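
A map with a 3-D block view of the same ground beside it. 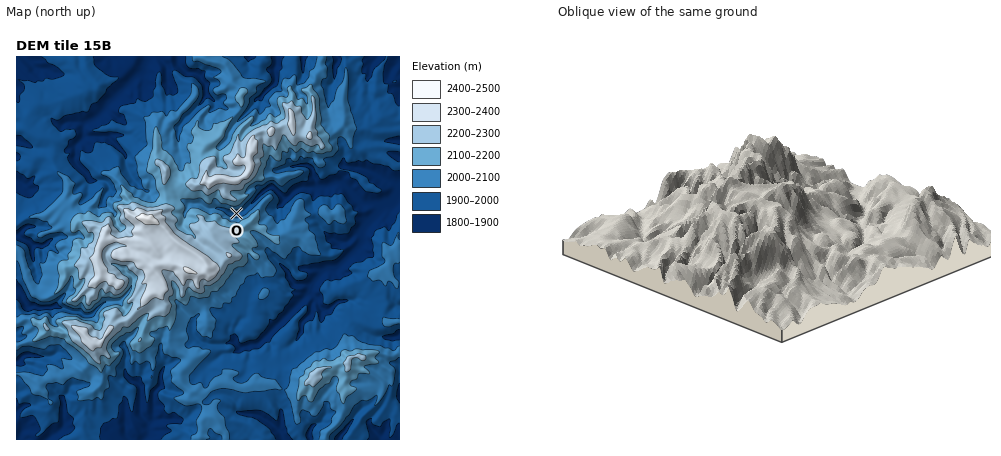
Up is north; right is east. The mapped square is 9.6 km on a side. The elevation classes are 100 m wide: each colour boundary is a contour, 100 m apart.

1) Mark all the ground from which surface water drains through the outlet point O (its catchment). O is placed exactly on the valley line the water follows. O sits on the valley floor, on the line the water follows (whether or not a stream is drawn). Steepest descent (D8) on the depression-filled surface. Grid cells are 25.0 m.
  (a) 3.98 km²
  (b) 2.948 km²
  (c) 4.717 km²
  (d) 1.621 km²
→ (b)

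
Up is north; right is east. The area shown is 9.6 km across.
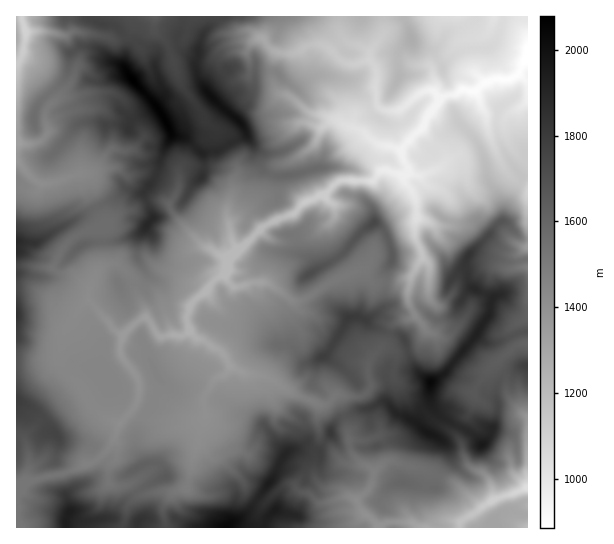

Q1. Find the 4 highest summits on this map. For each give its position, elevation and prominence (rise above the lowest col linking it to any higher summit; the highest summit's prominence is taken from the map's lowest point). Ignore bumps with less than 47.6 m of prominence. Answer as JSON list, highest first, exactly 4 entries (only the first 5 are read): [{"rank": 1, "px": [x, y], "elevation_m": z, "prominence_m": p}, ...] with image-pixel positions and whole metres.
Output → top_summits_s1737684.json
[{"rank": 1, "px": [133, 79], "elevation_m": 2078, "prominence_m": 1191}, {"rank": 2, "px": [430, 382], "elevation_m": 2034, "prominence_m": 354}, {"rank": 3, "px": [213, 98], "elevation_m": 2004, "prominence_m": 138}, {"rank": 4, "px": [430, 434], "elevation_m": 1964, "prominence_m": 65}]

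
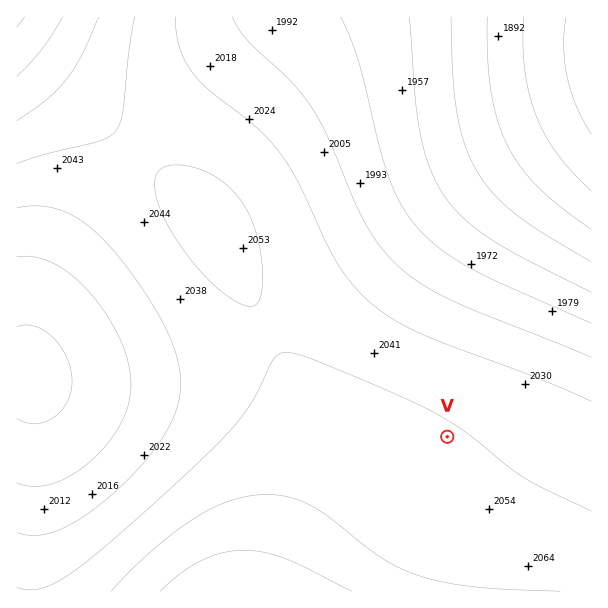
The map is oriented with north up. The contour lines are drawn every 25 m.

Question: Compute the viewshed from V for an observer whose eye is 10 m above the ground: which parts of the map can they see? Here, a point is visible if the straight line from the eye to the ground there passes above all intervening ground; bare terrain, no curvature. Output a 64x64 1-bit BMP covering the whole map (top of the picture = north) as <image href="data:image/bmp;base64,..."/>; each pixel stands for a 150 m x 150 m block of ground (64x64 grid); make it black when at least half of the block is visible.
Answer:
<image width="64" height="64" href="data:image/bmp;base64,Qk0+AgAAAAAAAD4AAAAoAAAAQAAAAEAAAAABAAEAAAAAAAACAAATCwAAEwsAAAIAAAAAAAAA////AAAAAAAAAAH//////wAAAf//////AAAB//////8AAAH//////wAAAf//////AAAA//////8AAAD//////wAAAP//////AAAAf/////8AAAB//////wAAAD//////AAAAH/////8AAAAP/////wAAAAf/////AAAAA/////8AAAAB/////wAAAAD/////AAAAAP////8AAAAAf////wAAAAB////8AAAAAH////AAAAAAf///gAAAAAB///wAAAAAAP//4AAAAAAB//4AAAAAAAP/+AAAAAAAD//wAAAAAAAf/+AAAAAAAD//4AAAAAAAf//AAAAAAAD//8AAAAAAAf//wAAAAAAB//+AAAAAAAP//4AAAAAAA///gAAAAAAH//+AAAAAAAf//4AAAAAAB///gAAAAAAH//+AAAAAAAf//4AAAAAAB///gAAAAAAH//+AAAAAAAf//4AAAAAAA///wAAAAAAB///AAACAAAD//8AAAOAAAP//4AAA8AAAf//gAAD8AAA///AAAP4AAB//8AAA/wAAD//4AAD/gAAP//gAAP/AAAf//AAA/+AAB//8AAD/8AAH//4AAP/4AAf//wAA//wAB///AAD//gAH//+AAP//AA///8AA//+AD///wAD//8Af///gAP//8D///+AA////////8AD////////4AA=="/>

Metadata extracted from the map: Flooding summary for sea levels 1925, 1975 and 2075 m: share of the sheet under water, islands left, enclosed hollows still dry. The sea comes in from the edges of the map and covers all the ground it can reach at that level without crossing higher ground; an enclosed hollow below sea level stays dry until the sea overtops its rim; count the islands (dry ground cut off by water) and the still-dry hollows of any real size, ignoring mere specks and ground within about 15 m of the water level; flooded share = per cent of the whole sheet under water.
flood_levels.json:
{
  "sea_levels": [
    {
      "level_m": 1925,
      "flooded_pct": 8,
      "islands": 0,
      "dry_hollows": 0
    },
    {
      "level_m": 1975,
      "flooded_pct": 18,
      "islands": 0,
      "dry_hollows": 0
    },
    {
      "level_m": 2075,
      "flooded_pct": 92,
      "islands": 0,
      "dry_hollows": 0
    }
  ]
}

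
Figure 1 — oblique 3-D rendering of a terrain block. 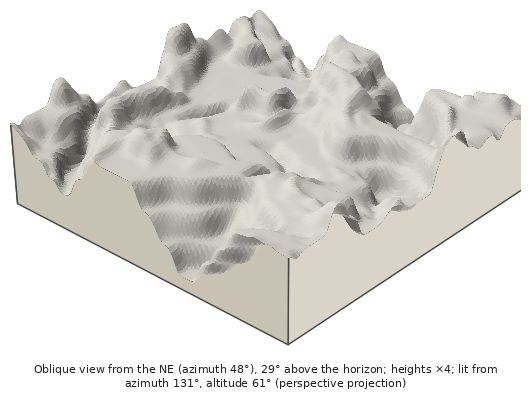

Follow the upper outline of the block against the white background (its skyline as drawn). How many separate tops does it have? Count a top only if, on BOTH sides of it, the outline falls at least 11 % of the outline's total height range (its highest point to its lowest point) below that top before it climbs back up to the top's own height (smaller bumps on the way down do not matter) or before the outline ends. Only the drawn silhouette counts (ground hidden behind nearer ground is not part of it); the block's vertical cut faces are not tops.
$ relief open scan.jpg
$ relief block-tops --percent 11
5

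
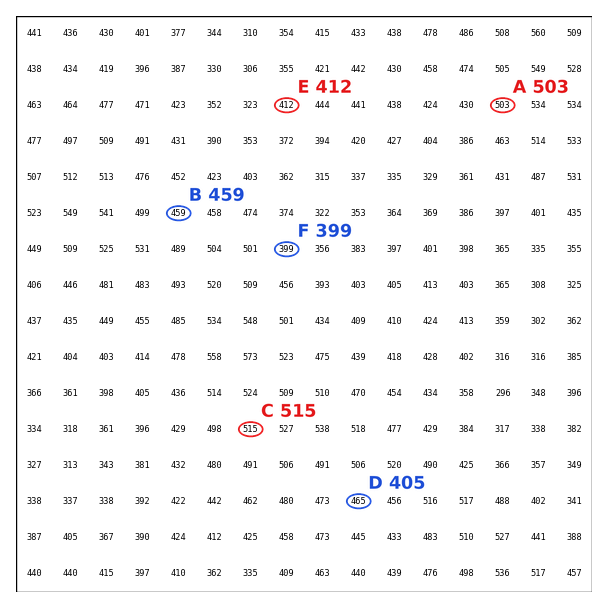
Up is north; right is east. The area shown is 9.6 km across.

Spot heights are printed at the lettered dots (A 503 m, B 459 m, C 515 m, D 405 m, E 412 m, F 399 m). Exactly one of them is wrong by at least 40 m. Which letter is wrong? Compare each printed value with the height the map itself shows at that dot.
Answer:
D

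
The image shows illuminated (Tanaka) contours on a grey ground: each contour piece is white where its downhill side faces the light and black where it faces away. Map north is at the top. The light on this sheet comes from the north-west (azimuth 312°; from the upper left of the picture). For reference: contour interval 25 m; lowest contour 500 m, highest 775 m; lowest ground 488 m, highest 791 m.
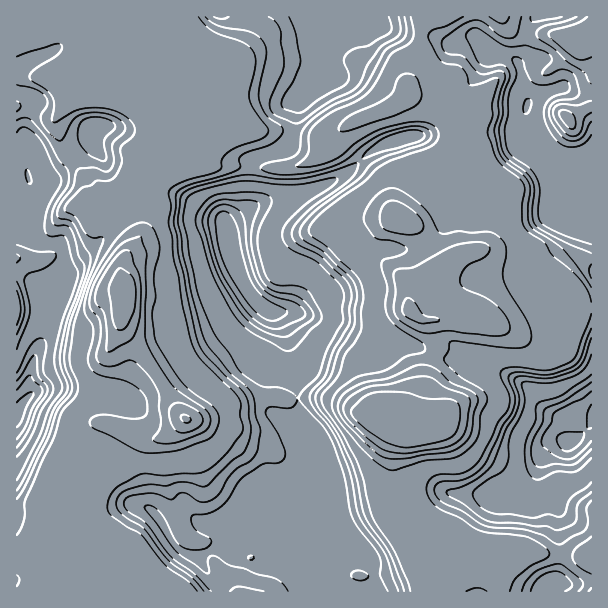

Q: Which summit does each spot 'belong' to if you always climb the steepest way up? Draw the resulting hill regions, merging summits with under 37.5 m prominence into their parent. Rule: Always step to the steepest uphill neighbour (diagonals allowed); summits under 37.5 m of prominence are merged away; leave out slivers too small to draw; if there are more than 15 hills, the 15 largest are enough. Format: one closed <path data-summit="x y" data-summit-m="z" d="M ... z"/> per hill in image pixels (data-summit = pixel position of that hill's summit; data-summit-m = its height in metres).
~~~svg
<path data-summit="402 429" data-summit-m="791" d="M290 312l-14 2 7 13 3 15-6 15-12 20-2 24 5 10 5 5 18 11 14 5 4 3 4 27 0 21-26 11-13 12-3 6-1 16-25-8-23 27-13 3-14 8 19 26 2 8 373-1-1-176-19-1-6 4-9-2-9-4-23-27-24-13-15-5-10-6-27-1-35-14-40-6-35-18z"/><path data-summit="125 294" data-summit-m="789" d="M314 16l-298 1 0 205 23 20 21 2 6 13-2 19-12 30-3 20-15 31-4 18 0 15 2 4 16-6 15 0 27 8 36 6 32-29 69-41 32-29-7-7-14-24-8-21-4-27 22-18 4-45 5-4 28-7 7-12 6-40 22-32-6-9 2-34z"/><path data-summit="411 311" data-summit-m="758" d="M522 138l-4 11-36 39-29 17-9-5-20-18-9-18-6-23-4-3-28 10-30 26-26 13-30 11-24 2-18 8-23 16 4 27 16 36 6 9 12 12 6 4 20 0 39 7 10 3 35 18 40 6 35 14 22 0 45 19 19 16 5 9 8 8 9 4 9 2 6-4 19 1 1-58-26-9-18-13-4-9-2-26-8-13 2-14 28-30 7-19 12-15 0-8-3-7-5-6-17-8-6-7-8-11-18-16z"/><path data-summit="186 419" data-summit-m="778" d="M260 304l-33 28-69 41-32 29-36-6-27-8-15 0-15 4-11 12-6 10 0 57 19 11 18 4 17-21 0-10 8-10 9-3 14 2 9 8 17 24 6 12 3 15 14 7 8 8 14 24 11 11 11 5 6 0 12-8 13-3 23-27 25 8 1-16 3-6 13-12 26-11 0-21-4-27-4-3-14-5-18-11-8-11-2-24 18-33 2-10-9-23z"/><path data-summit="567 117" data-summit-m="684" d="M566 88l-17 3-21 13-6 33 4 9 18 16 14 18 17 8 7 10 5 0 5-3 0-102-16-1z"/><path data-summit="17 308" data-summit-m="671" d="M17 223l0 191 14-21-1-18 4-18 14-27 4-24 9-21 5-19-2-17-4-5-21-2z"/><path data-summit="591 35" data-summit-m="690" d="M591 16l-55 0-6 7-4 13 0 14-8 12 5 30 5 11 30-15 8 0 10 4 16 0z"/>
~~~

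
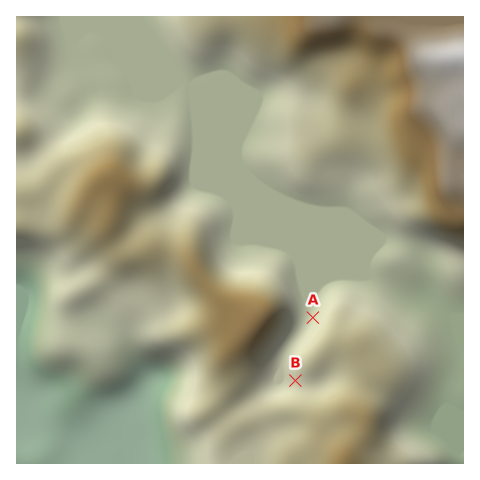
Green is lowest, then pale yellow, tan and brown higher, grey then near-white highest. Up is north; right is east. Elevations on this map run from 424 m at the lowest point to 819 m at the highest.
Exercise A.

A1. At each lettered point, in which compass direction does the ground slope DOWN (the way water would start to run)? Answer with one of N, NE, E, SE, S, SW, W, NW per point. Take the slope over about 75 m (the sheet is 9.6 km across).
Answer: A NW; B W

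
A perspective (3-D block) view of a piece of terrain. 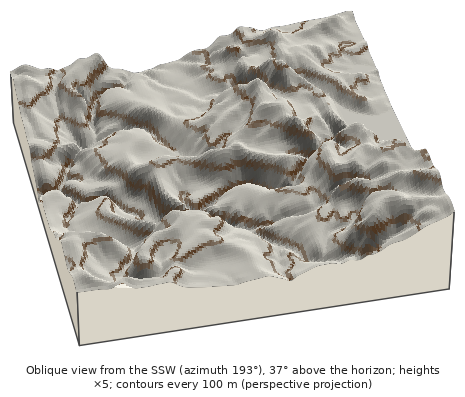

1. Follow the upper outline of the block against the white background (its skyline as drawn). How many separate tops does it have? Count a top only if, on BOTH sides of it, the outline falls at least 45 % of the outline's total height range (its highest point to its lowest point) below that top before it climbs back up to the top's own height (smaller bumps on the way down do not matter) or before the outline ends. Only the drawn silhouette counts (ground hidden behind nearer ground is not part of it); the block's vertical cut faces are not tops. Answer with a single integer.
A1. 0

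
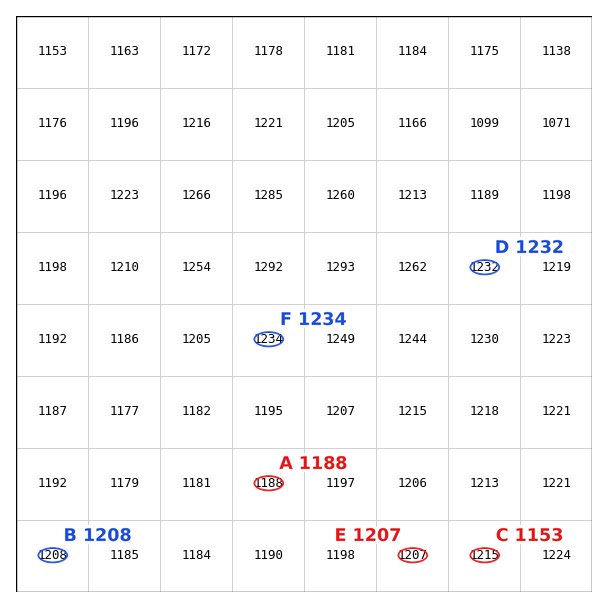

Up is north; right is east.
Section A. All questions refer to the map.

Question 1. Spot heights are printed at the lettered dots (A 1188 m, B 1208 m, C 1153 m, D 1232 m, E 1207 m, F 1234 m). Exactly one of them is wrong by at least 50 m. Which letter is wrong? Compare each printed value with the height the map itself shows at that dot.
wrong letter C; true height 1215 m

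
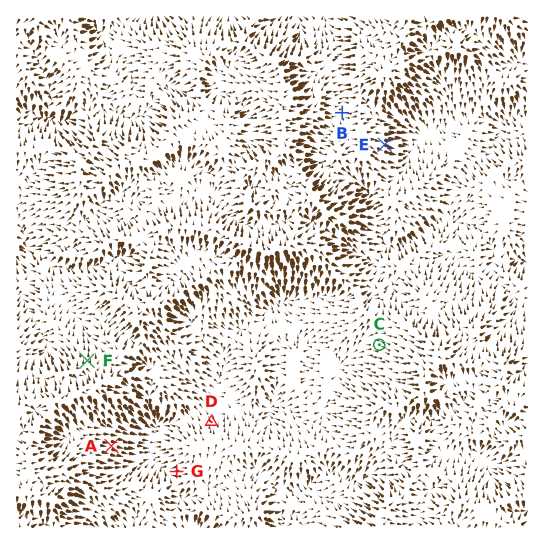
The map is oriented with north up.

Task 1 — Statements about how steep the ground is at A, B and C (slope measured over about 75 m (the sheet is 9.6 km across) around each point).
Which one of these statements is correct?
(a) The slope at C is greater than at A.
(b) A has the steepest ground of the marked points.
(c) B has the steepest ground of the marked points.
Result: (b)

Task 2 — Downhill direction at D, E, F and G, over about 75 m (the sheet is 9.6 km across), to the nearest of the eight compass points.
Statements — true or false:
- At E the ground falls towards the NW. false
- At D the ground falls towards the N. true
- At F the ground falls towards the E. false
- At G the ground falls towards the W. true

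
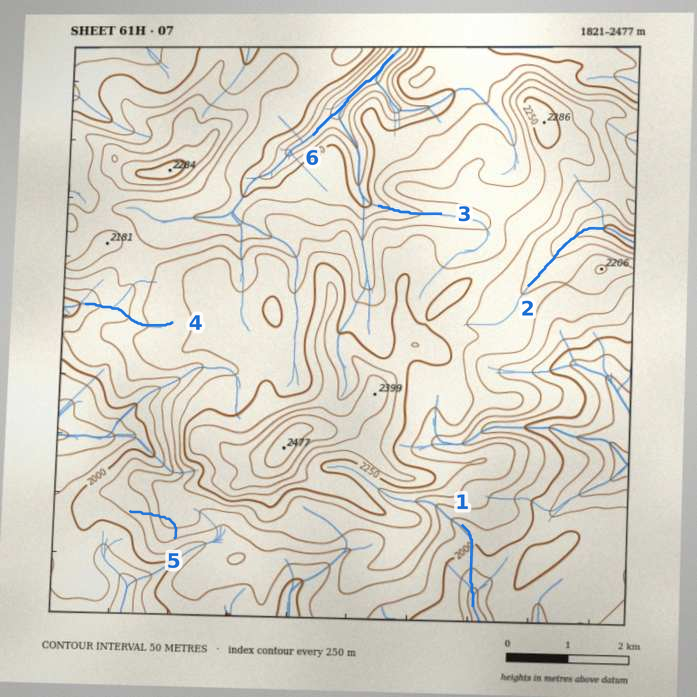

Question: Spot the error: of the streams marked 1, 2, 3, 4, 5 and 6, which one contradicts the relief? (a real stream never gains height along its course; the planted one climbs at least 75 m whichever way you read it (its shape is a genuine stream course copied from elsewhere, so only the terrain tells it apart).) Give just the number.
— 5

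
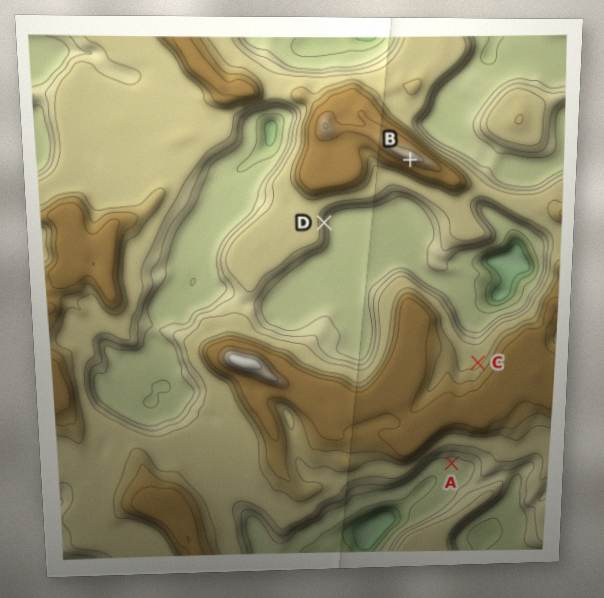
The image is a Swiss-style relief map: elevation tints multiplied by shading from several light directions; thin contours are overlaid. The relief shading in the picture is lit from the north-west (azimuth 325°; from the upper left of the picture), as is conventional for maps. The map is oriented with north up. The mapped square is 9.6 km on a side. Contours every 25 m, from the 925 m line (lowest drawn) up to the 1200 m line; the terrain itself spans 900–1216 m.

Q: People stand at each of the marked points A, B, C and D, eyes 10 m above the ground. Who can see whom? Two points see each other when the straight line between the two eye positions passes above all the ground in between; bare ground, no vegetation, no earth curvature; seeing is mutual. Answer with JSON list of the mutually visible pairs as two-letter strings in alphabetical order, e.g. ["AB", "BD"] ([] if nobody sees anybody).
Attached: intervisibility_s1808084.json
["BC", "BD"]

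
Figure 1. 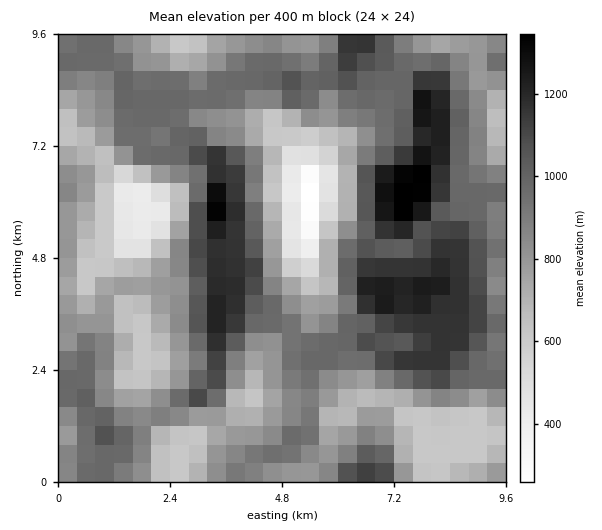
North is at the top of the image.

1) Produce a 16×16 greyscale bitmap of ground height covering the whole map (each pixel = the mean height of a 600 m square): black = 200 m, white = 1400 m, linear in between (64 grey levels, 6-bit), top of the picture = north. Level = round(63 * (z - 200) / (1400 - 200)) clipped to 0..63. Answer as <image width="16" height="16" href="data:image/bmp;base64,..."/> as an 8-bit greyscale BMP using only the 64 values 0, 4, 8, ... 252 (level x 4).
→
<image width="16" height="16" href="data:image/bmp;base64,Qk02BQAAAAAAADYEAAAoAAAAEAAAABAAAAABAAgAAAAAAAABAAATCwAAEwsAAAABAAAAAAAAAAAAAAEBAQACAgIAAwMDAAQEBAAFBQUABgYGAAcHBwAICAgACQkJAAoKCgALCwsADAwMAA0NDQAODg4ADw8PABAQEAAREREAEhISABMTEwAUFBQAFRUVABYWFgAXFxcAGBgYABkZGQAaGhoAGxsbABwcHAAdHR0AHh4eAB8fHwAgICAAISEhACIiIgAjIyMAJCQkACUlJQAmJiYAJycnACgoKAApKSkAKioqACsrKwAsLCwALS0tAC4uLgAvLy8AMDAwADExMQAyMjIAMzMzADQ0NAA1NTUANjY2ADc3NwA4ODgAOTk5ADo6OgA7OzsAPDw8AD09PQA+Pj4APz8/AEBAQABBQUEAQkJCAENDQwBEREQARUVFAEZGRgBHR0cASEhIAElJSQBKSkoAS0tLAExMTABNTU0ATk5OAE9PTwBQUFAAUVFRAFJSUgBTU1MAVFRUAFVVVQBWVlYAV1dXAFhYWABZWVkAWlpaAFtbWwBcXFwAXV1dAF5eXgBfX18AYGBgAGFhYQBiYmIAY2NjAGRkZABlZWUAZmZmAGdnZwBoaGgAaWlpAGpqagBra2sAbGxsAG1tbQBubm4Ab29vAHBwcABxcXEAcnJyAHNzcwB0dHQAdXV1AHZ2dgB3d3cAeHh4AHl5eQB6enoAe3t7AHx8fAB9fX0Afn5+AH9/fwCAgIAAgYGBAIKCggCDg4MAhISEAIWFhQCGhoYAh4eHAIiIiACJiYkAioqKAIuLiwCMjIwAjY2NAI6OjgCPj48AkJCQAJGRkQCSkpIAk5OTAJSUlACVlZUAlpaWAJeXlwCYmJgAmZmZAJqamgCbm5sAnJycAJ2dnQCenp4An5+fAKCgoAChoaEAoqKiAKOjowCkpKQApaWlAKampgCnp6cAqKioAKmpqQCqqqoAq6urAKysrACtra0Arq6uAK+vrwCwsLAAsbGxALKysgCzs7MAtLS0ALW1tQC2trYAt7e3ALi4uAC5ubkAurq6ALu7uwC8vLwAvb29AL6+vgC/v78AwMDAAMHBwQDCwsIAw8PDAMTExADFxcUAxsbGAMfHxwDIyMgAycnJAMrKygDLy8sAzMzMAM3NzQDOzs4Az8/PANDQ0ADR0dEA0tLSANPT0wDU1NQA1dXVANbW1gDX19cA2NjYANnZ2QDa2toA29vbANzc3ADd3d0A3t7eAN/f3wDg4OAA4eHhAOLi4gDj4+MA5OTkAOXl5QDm5uYA5+fnAOjo6ADp6ekA6urqAOvr6wDs7OwA7e3tAO7u7gDv7+8A8PDwAPHx8QDy8vIA8/PzAPT09AD19fUA9vb2APf39wD4+PgA+fn5APr6+gD7+/sA/Pz8AP39/QD+/v4A////AJCklGhYfJiQhISwvGxYYHCMrKRwWGyAjKCAhJBgWFhYmKCIjJCIaHCQeGh0XGRgaKiQYGyQuHB0mIh0gJywoJyYlGRcgLiMfKCkoLjEyLicgIRgZJDMuJiUkKi0wMzIqHB0ZHiMzMigfHCo4NjUzJxsXGh0lMzMlFRgtMzM1MiYeFQ0TJTMxIQsVKC0tMTEoHxYMDB84MR8JDiA0Oi4qJiIZDRIdNC8ZCQsfNjw1KSgdGR4nKTEsHQ0QHy02NygfGB4oJykjIRcWGR4mLjcpGxwhKSkpJiQfJyMoKC43KBwmJSklIyUoKSsqLSorMCMiKCkiHRccIiUhJDIuJCEfIw="/>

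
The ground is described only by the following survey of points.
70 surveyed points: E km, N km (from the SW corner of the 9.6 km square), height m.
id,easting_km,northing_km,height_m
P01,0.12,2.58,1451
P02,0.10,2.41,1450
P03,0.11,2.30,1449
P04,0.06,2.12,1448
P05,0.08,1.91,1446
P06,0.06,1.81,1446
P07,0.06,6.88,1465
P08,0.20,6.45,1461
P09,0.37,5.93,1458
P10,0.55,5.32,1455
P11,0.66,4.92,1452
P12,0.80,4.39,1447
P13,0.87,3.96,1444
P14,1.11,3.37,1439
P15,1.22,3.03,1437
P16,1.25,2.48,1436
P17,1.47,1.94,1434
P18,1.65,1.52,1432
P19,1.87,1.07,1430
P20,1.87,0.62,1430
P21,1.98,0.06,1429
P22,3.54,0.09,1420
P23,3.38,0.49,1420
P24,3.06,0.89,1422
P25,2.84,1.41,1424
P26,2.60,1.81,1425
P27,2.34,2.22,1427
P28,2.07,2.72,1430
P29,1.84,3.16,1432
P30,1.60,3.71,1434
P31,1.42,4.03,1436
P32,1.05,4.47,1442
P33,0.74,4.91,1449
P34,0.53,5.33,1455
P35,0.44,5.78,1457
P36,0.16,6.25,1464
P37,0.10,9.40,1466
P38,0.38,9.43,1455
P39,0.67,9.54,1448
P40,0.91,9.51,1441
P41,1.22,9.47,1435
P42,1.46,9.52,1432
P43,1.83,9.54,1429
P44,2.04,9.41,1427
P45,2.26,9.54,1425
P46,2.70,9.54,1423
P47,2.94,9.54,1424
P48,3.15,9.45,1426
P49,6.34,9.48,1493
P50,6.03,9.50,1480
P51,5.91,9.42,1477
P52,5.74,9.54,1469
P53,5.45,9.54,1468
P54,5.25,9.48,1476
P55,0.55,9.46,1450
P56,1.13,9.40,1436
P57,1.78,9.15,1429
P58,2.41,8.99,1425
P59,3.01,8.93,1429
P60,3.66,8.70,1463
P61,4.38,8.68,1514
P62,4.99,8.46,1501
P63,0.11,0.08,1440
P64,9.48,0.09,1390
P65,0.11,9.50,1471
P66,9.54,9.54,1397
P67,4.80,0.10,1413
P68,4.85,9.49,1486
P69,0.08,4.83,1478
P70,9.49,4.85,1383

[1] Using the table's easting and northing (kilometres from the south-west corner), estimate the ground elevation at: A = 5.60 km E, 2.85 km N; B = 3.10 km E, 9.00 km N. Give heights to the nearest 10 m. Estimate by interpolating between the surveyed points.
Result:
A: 1440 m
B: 1430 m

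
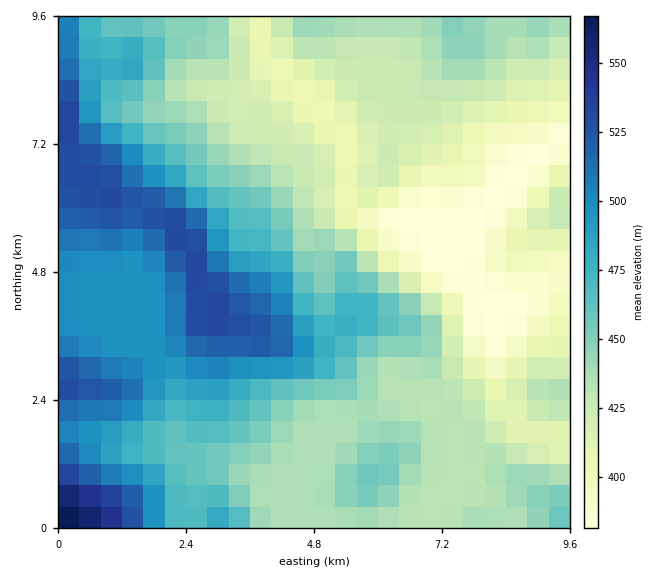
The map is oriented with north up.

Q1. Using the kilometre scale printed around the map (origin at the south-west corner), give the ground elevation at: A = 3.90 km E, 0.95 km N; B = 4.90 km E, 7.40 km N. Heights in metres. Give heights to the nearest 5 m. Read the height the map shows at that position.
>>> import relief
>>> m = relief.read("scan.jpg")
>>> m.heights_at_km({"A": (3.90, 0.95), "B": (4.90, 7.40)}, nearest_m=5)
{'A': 435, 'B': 410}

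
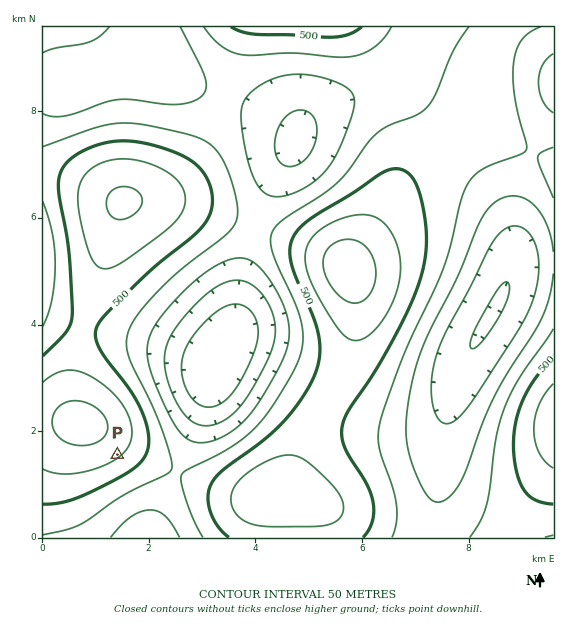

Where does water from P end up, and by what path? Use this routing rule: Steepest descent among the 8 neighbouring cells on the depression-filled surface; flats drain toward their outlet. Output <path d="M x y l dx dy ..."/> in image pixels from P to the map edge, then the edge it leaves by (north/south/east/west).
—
<path d="M117 455l30 29 0 53"/>
exit: south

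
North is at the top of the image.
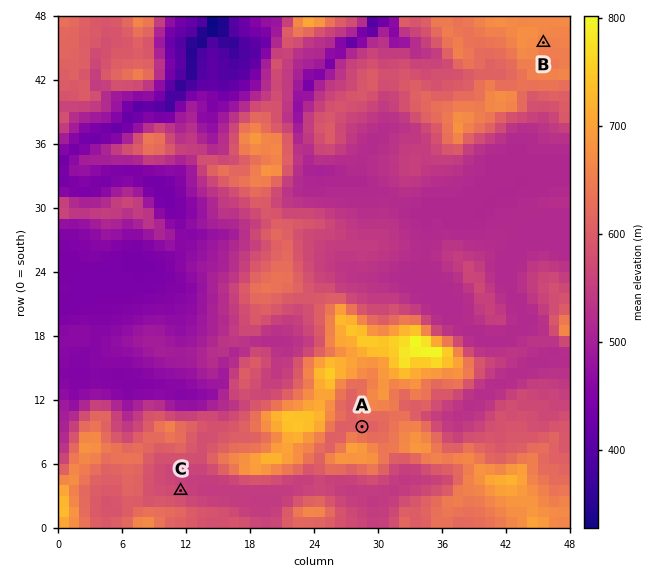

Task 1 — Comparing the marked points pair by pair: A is above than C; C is below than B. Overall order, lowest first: C A B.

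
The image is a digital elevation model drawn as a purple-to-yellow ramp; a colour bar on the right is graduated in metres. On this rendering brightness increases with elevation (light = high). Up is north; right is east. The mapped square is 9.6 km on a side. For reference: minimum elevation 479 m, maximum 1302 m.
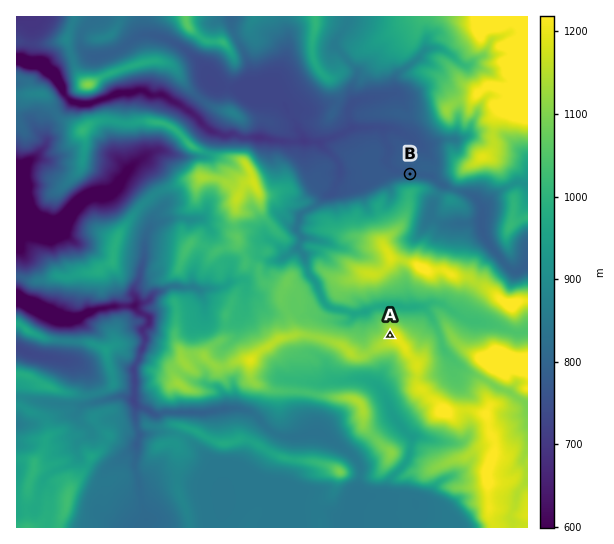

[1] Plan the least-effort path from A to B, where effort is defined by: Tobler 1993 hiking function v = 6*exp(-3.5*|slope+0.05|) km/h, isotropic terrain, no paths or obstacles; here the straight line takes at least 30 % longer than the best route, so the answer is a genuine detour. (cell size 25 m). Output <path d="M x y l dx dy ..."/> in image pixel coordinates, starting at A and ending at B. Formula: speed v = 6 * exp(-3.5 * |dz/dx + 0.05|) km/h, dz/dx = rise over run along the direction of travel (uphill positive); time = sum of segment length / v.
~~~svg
<path d="M390 335l-3 2-8 0-5-3-4-4-5-3-4-4-3-1-7 0-2-5-2-2-18-9-4-4-6-11 0-6-8-15 0-7 3-5 1-1 6-3 2-4 3-1 7 0 2-2 2-2 0-2-3-5 0-5 1-3 16-16 2-3 2-2 3-2 7 0 2-1 3-5 11-11 8-4 4-4 17-8"/>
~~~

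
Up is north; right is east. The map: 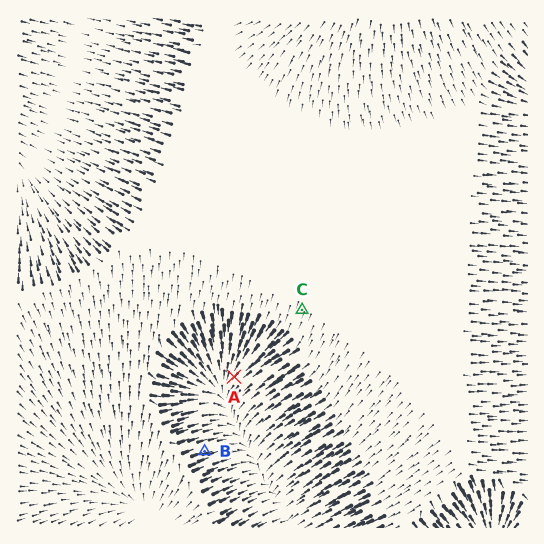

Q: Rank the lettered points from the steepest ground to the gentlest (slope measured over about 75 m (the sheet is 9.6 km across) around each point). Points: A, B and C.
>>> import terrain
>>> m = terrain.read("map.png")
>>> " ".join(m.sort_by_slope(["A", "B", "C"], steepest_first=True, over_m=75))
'B A C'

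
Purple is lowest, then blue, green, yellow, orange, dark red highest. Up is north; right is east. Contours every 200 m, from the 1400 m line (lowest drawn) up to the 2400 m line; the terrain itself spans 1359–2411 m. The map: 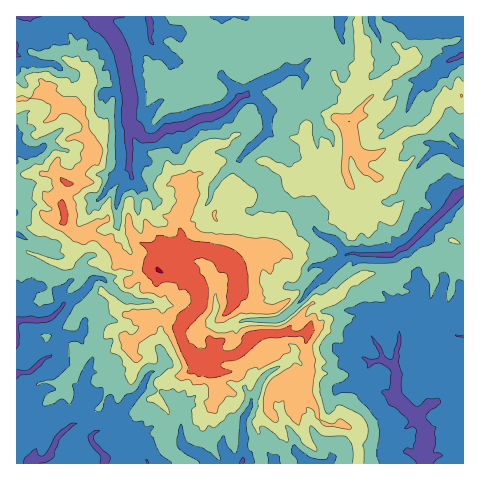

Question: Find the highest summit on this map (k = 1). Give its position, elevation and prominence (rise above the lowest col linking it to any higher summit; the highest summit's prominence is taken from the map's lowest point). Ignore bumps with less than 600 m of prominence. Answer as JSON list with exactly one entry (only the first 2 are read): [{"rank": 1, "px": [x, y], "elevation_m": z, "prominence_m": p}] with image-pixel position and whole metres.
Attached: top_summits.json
[{"rank": 1, "px": [158, 270], "elevation_m": 2411, "prominence_m": 1052}]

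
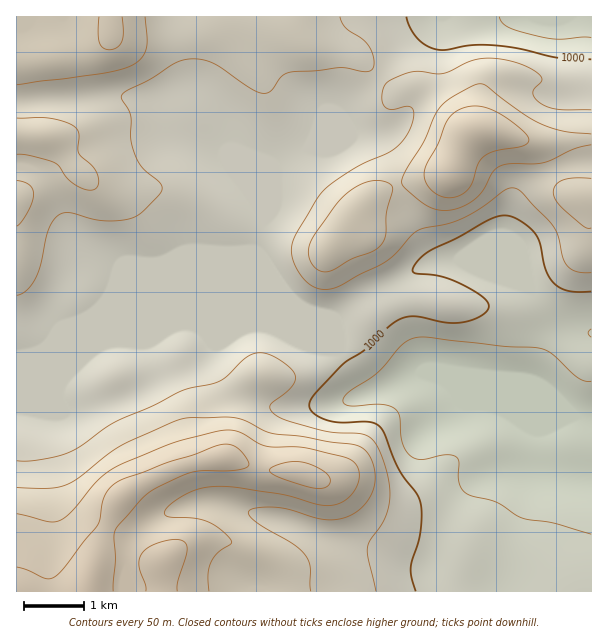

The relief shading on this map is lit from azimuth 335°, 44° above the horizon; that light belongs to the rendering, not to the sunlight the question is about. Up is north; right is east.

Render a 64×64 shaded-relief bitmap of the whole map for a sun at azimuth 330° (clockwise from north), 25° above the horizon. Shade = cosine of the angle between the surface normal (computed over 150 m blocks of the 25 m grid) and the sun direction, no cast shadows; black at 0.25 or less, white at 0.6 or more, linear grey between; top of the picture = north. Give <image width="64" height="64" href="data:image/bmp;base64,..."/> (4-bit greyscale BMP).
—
<image width="64" height="64" href="data:image/bmp;base64,Qk12CAAAAAAAAHYAAAAoAAAAQAAAAEAAAAABAAQAAAAAAAAIAAATCwAAEwsAABAAAAAAAAAAAAAAABEREQAiIiIAMzMzAERERABVVVUAZmZmAHd3dwCIiIgAmZmZAKqqqgC7u7sAzMzMAN3d3QDu7u4A////AIiJq6l1VniHdmVWZmZ3d3dmd3d3Zmd4iHd3d4iIiIiImYmruXVWeIdmVVZmZmZmdmZ3d3dmZneId3Z3eIiIiIiZmau6hlaIh2VERVZlVmZnd3d3d2ZmZ4iHdnd4iIiIiJmZq8uXZomYdlREVVVmZ3d3d3d2ZlVneId2d3iIiIiImZmry6hniaqYZURVZnd4iIiHd3ZlVVZ4iHd3eIiIiIiZmaq7qHZ5vLqXZWd4iZmZiHdmZmVVVniId3d4iIiIiJmZmruodmirzLqIiJmZmZh2ZVVVVVVWeIiHd4iIiIiImZmqu6l1Vnm8y6mZmZmIdlQzM0RVVVZniYiHiImZmZmZmaq7uXVERomqqpmIdmVEMhERI0VWZmeJmYiImZmZmaqqq8y6hkMzRXeId2VDIiERAAASNWZmZ4mZmYiZmZmZu7u8zdyoZDIiNEVEMiEQERERERI0Z3d3eJmZmZmZmZnMzMze7tuXUyEREiIiIREiNEMyIjRniHd3iZmZmZmZmczLzN7//sqHUyERESM0RFVmZlQzNWiZh3d4iIiIiIiIu7u7ze//7cuXZEMyNGeIiJmZh1RFeaqYdmZ3d3d3d3eaqqu83v//7suph2VnirzLu7updlV4qqmHZmZnd3d3d5maq7zN3u7/7tzLqYms3u7d3duXVWiaqph3Zmd3d3d3maqrvMzMzd7u7u7curzv//7//sllV4qqqZiHd3iIiHeqqqu8zMzMzd3e7/7bvN7v////2oVWeJqqqZiIiIiIiKmZmqvMzMzMzMze/ty7vN3d7//sl1VniZmZmYiHeIiImIiImau8zMzMu7zdy6mZqqu83u24dmZ4iJmIh3d3eHeId3eIiZq8zcy6qquph3Zmd3irzLqHd3d4iIh3d3d3Znd3eId3eIq8zMuqmYdlRERERWeaqpiId3d3d3d3d3Zld3d4iIdmZ5q8zLuph1VDMzIiNFZ4iYiId3d3d3d3ZlV3d3iZmHdneJqru7qYdlVVRDIiM1Z4iId3d3d3d3ZmZnd3d4mqmId4iImrzLqYiId2VDMiNFZ3d3d3ZmZmZmZ3d3d3eKu6mZmId4q83MuqmZiHZDIjNWZmZmVVVFVWd3h3d3d3iaqZmqmHeKvd3LqpmIh2UyIzRVVUREREVWd4iGZ3d3d4iIiJqpiHibzMuZiHd4dkMiMzMzM0REVVZ3iIZmd3d3d3d3eJmYd3iqqYh3d3h2VDIiIiIjNEVVVnd3dmZ3d3d3d3d3iId3d4iId3d3eIdkMyIiIiM0RVVWZmZlVmd3d3d3d3d3d3d3d3d3d3d3iHZUMzMzM0VVVVVVVVRVZnZnd3d3d3d3d3d3d3d3ZWZ4h3ZlVmVVZmd2ZlVURERWd2Z3d3d3d3d3d3d3d2UzNGeIiIiIiIiIiId3ZUMzNFZ3dmd3d3d3d3d3d3d3ZCESNWeJmZqpmZmIiIdlQyMzRnd3Z3d3d3d3d3d3d3dkMRESNGeZqqqZmIh3h3VDJERFZ3d3d3d3d3d3d3d4d3ZDEQABNWiZmZiId3eIdlM0REVnd2Z3d3d3d3d3d3iIh2QyEAACRXeIh3d3eImIZUVUVWZmZmZmZnd3d3d3iJmphlQyEAAjRVZ3d3d4iZmGZVRVZmZlVVVVZnd2Z3d4q8uoZVRCERIjNFZ3d3eJmYd1VFVmZVVVVVVVZmZmZ3ms3cqHZlVDIiIRI1d3d3iIiHVERVZVRERVVVVmZmZneKvd3Kh2ZlRDIQAAJFZmZnd3dUREVVRERVVVVWZmd3d4ms3cuXdmVVQxAAABNFVVZmZlRERFRERFVVVWZmd3d3iKvN3Ll2VVVUIAAAATVVZmZmZUREREVVZmZmZnd3d3d4mrzdy5dlVlQxAAABNWd3d3eHZVVVVWZnd3d3d4iHd3iJq93tuYdmZkMQAAE1Z4mZmZh2ZmZmZ3d3h3eIiHd3eImaze7bqYiIdUIQEjRniaqqiHd3d3d3d4iIiIiHd3d4iZq83u27q7uoZDERI0Vomap3ZneIh3d3iIiIh3d3d3eIiZvN3czM3cqGMhARI0VneFVVVniId3d4iId3d3d3d3iIiavMzM3u3JZCEAESNEVWVVVWZ3d3d3d3d3d3d3d3d3d4iaq7ve7sp1MhIjRFVWZ3d2ZmZmd3d3d3d3d3dmZnd3d4iZmr3tyoZURWZ4iIiKqqmYd3ZmZ3d3dmd3d2ZmZ3d3d3d4rN7cqYd4mau7u7vMu6qYh3d3d3d3Z3d2ZmZnd3d3d2eKzu7cuqqru8zMyru7qqmYd3d3d3d3d2ZmZmZ3d3iHZnm9/+3Mu6qqqru3eIiIiIh3d3d3d3dmZmZmZmd3eIh2Z5zv7cuqmZiImZRERFVVVVVWZnd3d2ZmZmVVZmZniIh3is3cupiHd3d4gzMyIjMzMzRVZmdmZmZmZVVVVmZ4mYiKvMuph2Znd4iEQzMiIhERIzRVZmZmZmZVRERVZniaqqq83LqIeIiZmZZlVURDIRESNFVVZmZ3ZmVERVZmd4mru83u3Lqqq7u7uIh3dmZDIiNEVVVmZ3dmZlVVZ3d3iaqrze7u3dzMzczImZiIh2VERFVmZmZnd3ZmZmZ3iHd4iZqrze7t3czMzMiImZmZh1VVZnd3dnd3d3d3d3iId3eImZqrvMzMu7u7uIiIiZmHZVVneIh3d3d3d3d3eId3d3eImZmZmqqZmZmXeIiImZhlVWd4iId3d4iId3d3d3d3d4iIiIiImZiIiI"/>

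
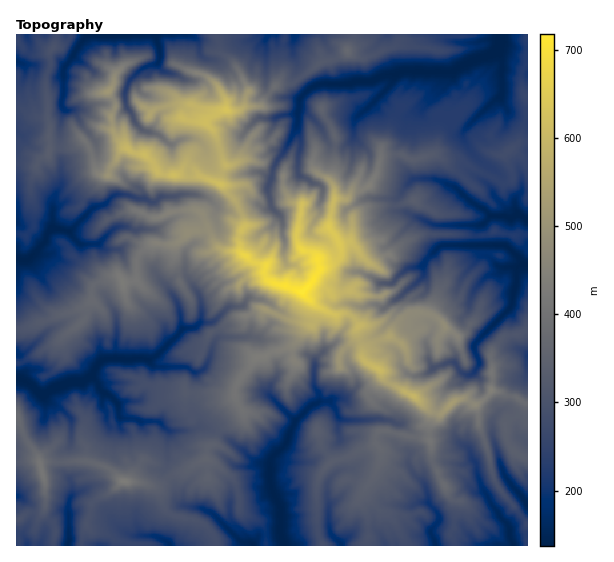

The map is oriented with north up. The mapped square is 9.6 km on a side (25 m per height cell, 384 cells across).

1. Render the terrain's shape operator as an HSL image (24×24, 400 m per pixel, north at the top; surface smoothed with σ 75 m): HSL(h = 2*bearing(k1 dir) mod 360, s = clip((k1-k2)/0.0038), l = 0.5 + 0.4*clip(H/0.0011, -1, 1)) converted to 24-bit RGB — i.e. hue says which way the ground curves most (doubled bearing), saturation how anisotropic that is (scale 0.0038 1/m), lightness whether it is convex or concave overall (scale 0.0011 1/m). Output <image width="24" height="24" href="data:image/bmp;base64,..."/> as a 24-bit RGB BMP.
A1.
<image width="24" height="24" href="data:image/bmp;base64,Qk32BgAAAAAAADYAAAAoAAAAGAAAABgAAAABABgAAAAAAMAGAAATCwAAEwsAAAAAAAAAAAAAxLZ0tNGGDxNX0LGPfaG3V0yypzRNUI1qb6R5edKBWCErbrxlSjtteI9a36gwMIZjuamAamyIpLKEIBhNzsylkWxNVLCSujhKxIrHzNaHFBZHw7eOdWNgemeBh4OhZcOhrakgcxEdl9Ozf52yQDVlrKGDQyitwKGncZqEep6AgK5kVx5/ubtnnMquVxdSk+2kVzww5eauJjxonaBNwF6DX7Okg7uqjVOMnHq0gb6veMNzUkdmakt4jaBjtkGTYKVko4qIkIl1nqFqVSV1u+nFeS9mYfSBhgc1bH+i2eSccEiieJy4ftDDwX2mb1+Ij3Kgg3+kg7aFqapLUTxwYmiSb5+YxXKFXJRqlXlxj5p+jkmEXdZ/mHFWRB9i/+YHz6x2e8eav261SGOdkq1+Y2yPjoKdl4GjaGOWpIWVvoJyjyVNZ5pQKWBerW1+Z7xlj1eqpHeYnoBzY0dysM2QVYhseSmDVwXVptOnkNaHM0N4rTqstciQO1ZrlHMtc1Egd1g0dYhXi0VQv5qjs3qbLYKRVpy/y9u9Hy2Hja4ruiojmC9pz6dcLFdTk9Z1LkaNn4ty27ObOTBke3TPuMSKXR5XvH4xlorIgqWedG6KhHWVmM6dfbLSrgBID1Uje00YlC+Ay4l2fDVYY75tjuvq2q34q+npMlZofse3ZhwskJ44OWEdeCsskk2gsMvWianJqq/MXlm+i3Od2K+VKREa49B6Opa3oSpxK2A1mFY6euzAgO7P6HDSE45Pphig8dmmOXRjs0e/vWxjn8STKV9RN8Qkg4ogTDMZo0gaUn4XaoZHsIV9zKnUM6Gy4TPKISnOwG/o0/PpyXGpzcBEIDIBiisAADNI9vPRUm+fOJpRaHe+vpGUY0mMSD+oqIKARbReHJNz47baPX6ScbA+eTgxsEhPyERJEFQyisErhbJQmVe2xICCfknSq/PXACgz7LS0t0qHpIfAZV+7tXOIsma3MkqsssSTp2WQHUqgKHYJxXoe1qrgbl26Wmaot6CEenrQddvlrMPZek/Hq3uyjcfNUIzC8YnOATIZxWGFXkmEWZWfoHWjxZWPczGBrcVukcynXBB2GSDb1HdlGDYHh00SjG4urt+yTbWIn0ApCt8OANyHNKhdxF5jmmNdNoaswo3FI2h0YrWPdU9+X16Iv4axobHSw4vReDRjXc1bZzNujVV3zTat0fPvltjv1FWmu65wH4c4bRACHrQAB7+Cuj+Wt2txO7ySsHVLOm+NYng7c3RYW7NtWqqPjE4zzD5QdkmGoq5YdGu/ZHS72u/xht7URAhylNd7z5m+q1DJzvXv1GO+V442Czoo062So1Obw1WlfDVBzpqdMYF5iz8m4VUqCoxDOLgXwz4b0Zu7RqCgN25549KDLo5EJgZVtfJtz1xTmtunVEyEf1OexJTScULeg+QBHD6/gFXakKzVuKpZNTeA1ZGID2s55XnwxeD1jJfygaXcrJrESS1uq+WFwDS2IQQv7Pyz/5QoPYsXnlihdYNSejAmyMUgV+DJIR20dIEqaFQuv7xYPj1ziWFOyVBcEDADMSsCMSwCKS8ELiQFZNsvmuSXCB5pmvTV78KzmwA26pjwny8wQYFoeqvOgJ61TRog1KU+vE+2R5Wpf2etqnqGPkx2i4jN9MXyaDGp1vL009T4psLq3JiCuKchCRWQd/9kMQA0rfbHPyd34IKjpnCCb0cqcVIkZ8S/bJqqjlqUgbNwZGqLxIuWVESHOa2ByWmCt+vzwNLmWhJKpE9kkMdtj2XO1421AlkxnRfRwKNSM3looztnwqPddHzAvarQdH6ihlKNiZewspGhX3pmksN6XInRmyO6n+ytggEtMw8A0LdrP7tiy9BfCC4Jk/AY0mbwDLy/35QnM0CCcbWFmF1Obm1ajIVhj2lVS4yOcJ+lr4Bze4OVu9WDJwUuWl8iwP52MQB1k5vslrzHlafE4K7l4cbvOKT1Hb4OChtR6vLZnVCtKWZBqXuGdZd0YHuXqoykUbNfOHlAvoJZaW2b2tigERhTus3t/dzOADEzn8vnyyLOjDUYguef0ExgnySt4YOjCmwuLjYIaWQatmwtRIxnqYiNZGCPZmSRsZCTSEF8r8iUckgx3LpwDEE/wS69+fDDxVf/ADMe/vRbZ+m8VSEatctsSztss511yXLNw6fgnWa1c8mnOVouVlkqaWQwPm0tYn9FbFCEubB9dbDL1qy9WYbPInk7bnoigngyjgmNlMk5ayM7n7Z+iIZYSGhvs5pqWF2QnlqOz7uYem2hpJHWuMDkwMjmvZ7geF2yS3N3tKt4"/>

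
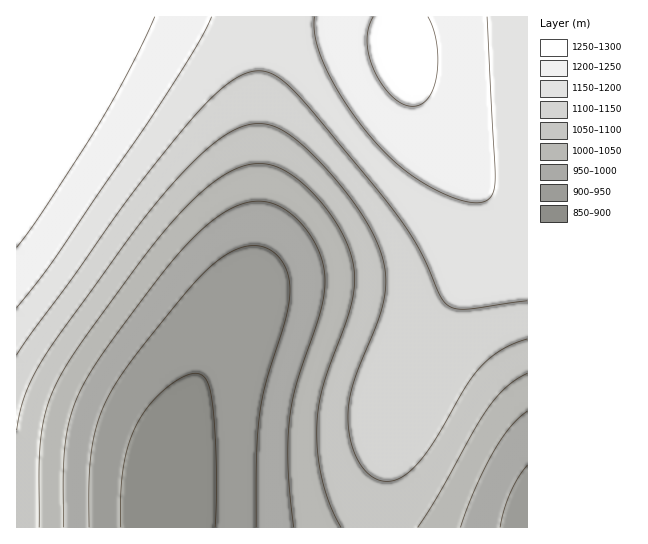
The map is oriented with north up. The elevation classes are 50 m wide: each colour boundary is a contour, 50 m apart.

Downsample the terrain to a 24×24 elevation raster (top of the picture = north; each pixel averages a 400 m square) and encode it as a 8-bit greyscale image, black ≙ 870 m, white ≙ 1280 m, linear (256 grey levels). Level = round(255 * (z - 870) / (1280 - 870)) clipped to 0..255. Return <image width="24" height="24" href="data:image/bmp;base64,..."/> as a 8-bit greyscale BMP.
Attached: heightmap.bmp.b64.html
<image width="24" height="24" href="data:image/bmp;base64,Qk12BgAAAAAAADYEAAAoAAAAGAAAABgAAAABAAgAAAAAAEACAAATCwAAEwsAAAABAAAAAAAAAAAAAAEBAQACAgIAAwMDAAQEBAAFBQUABgYGAAcHBwAICAgACQkJAAoKCgALCwsADAwMAA0NDQAODg4ADw8PABAQEAAREREAEhISABMTEwAUFBQAFRUVABYWFgAXFxcAGBgYABkZGQAaGhoAGxsbABwcHAAdHR0AHh4eAB8fHwAgICAAISEhACIiIgAjIyMAJCQkACUlJQAmJiYAJycnACgoKAApKSkAKioqACsrKwAsLCwALS0tAC4uLgAvLy8AMDAwADExMQAyMjIAMzMzADQ0NAA1NTUANjY2ADc3NwA4ODgAOTk5ADo6OgA7OzsAPDw8AD09PQA+Pj4APz8/AEBAQABBQUEAQkJCAENDQwBEREQARUVFAEZGRgBHR0cASEhIAElJSQBKSkoAS0tLAExMTABNTU0ATk5OAE9PTwBQUFAAUVFRAFJSUgBTU1MAVFRUAFVVVQBWVlYAV1dXAFhYWABZWVkAWlpaAFtbWwBcXFwAXV1dAF5eXgBfX18AYGBgAGFhYQBiYmIAY2NjAGRkZABlZWUAZmZmAGdnZwBoaGgAaWlpAGpqagBra2sAbGxsAG1tbQBubm4Ab29vAHBwcABxcXEAcnJyAHNzcwB0dHQAdXV1AHZ2dgB3d3cAeHh4AHl5eQB6enoAe3t7AHx8fAB9fX0Afn5+AH9/fwCAgIAAgYGBAIKCggCDg4MAhISEAIWFhQCGhoYAh4eHAIiIiACJiYkAioqKAIuLiwCMjIwAjY2NAI6OjgCPj48AkJCQAJGRkQCSkpIAk5OTAJSUlACVlZUAlpaWAJeXlwCYmJgAmZmZAJqamgCbm5sAnJycAJ2dnQCenp4An5+fAKCgoAChoaEAoqKiAKOjowCkpKQApaWlAKampgCnp6cAqKioAKmpqQCqqqoAq6urAKysrACtra0Arq6uAK+vrwCwsLAAsbGxALKysgCzs7MAtLS0ALW1tQC2trYAt7e3ALi4uAC5ubkAurq6ALu7uwC8vLwAvb29AL6+vgC/v78AwMDAAMHBwQDCwsIAw8PDAMTExADFxcUAxsbGAMfHxwDIyMgAycnJAMrKygDLy8sAzMzMAM3NzQDOzs4Az8/PANDQ0ADR0dEA0tLSANPT0wDU1NQA1dXVANbW1gDX19cA2NjYANnZ2QDa2toA29vbANzc3ADd3d0A3t7eAN/f3wDg4OAA4eHhAOLi4gDj4+MA5OTkAOXl5QDm5uYA5+fnAOjo6ADp6ekA6urqAOvr6wDs7OwA7e3tAO7u7gDv7+8A8PDwAPHx8QDy8vIA8/PzAPT09AD19fUA9vb2APf39wD4+PgA+fn5APr6+gD7+/sA/Pz8AP39/QD+/v4A////AIBlSjAaCgICCRUkNklaanZ9fndrWkg2KYBlSTAaCgICCBQkNkpdb32FiIJ0Yk48LYBkSTAbDAMDCRQkN0tgc4OOko1/bVhENIBlSzIeDgYFChQkNktid4mWm5eKeGJOPYNoTjYiEwoIDBUjNUtieY2co6CVg25aSYduVD0pGQ8MDhUiM0hgeI2ep6eejntnV5B3XkcyIhYREBYgL0Rbc4qcqKqkl4d2Z5uDa1Q+LB8XFBYeKz1UbIOXpaqnnpKFeamSemNMOSkeGBgcJzdMY3qPn6ippZ2Ui7iji3NcRzUnHhocIzFEW3KHmaWqqqeinceznYVtVkMyJh8eIi4/VGuBlKKrr7CvrdXDrpZ+Z1E/MCciJC49Umh+kqKttLi5uuHRvaePeGFNPTErKzNBVGqAlKWxur/Cw+rdy7egiXJeTD83NjxKXHGHm6y4wMXHyPHm18WwmoRvXU9GREpWaH2SprXAx8rLyvbu4tG/qpWBb2BXVFpmeIygs8DJzc7Nyvn06tzMuaaSgXJpZmt3iJywwczS09HNyPv48ebYx7WikoR6eHyJmq2/ztjb2dTNxfz89u3h08KxoZSLiI2ZqrzN2+Li3tXMwvz++vPp3M2+r6Kal5youMnZ5ero4dbLwPz+/ffv5NfIuq6npKm0xNTj7fDs49fKv/v+/vr06t7RxLmxr7O+zNzp8vTu5NfJvvn9/vz37+XZzMG6t7vF0uDs9PXu49bJvvb8/v769Orf0sjAvL/I1OHs8vPs4tXJvw=="/>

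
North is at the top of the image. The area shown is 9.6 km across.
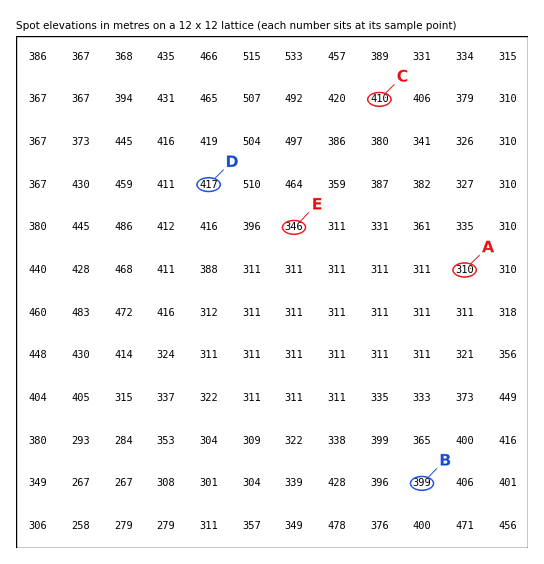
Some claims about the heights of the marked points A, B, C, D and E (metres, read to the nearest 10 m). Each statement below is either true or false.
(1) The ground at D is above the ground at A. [true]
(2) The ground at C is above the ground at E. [true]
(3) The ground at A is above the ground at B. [false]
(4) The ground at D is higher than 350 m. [true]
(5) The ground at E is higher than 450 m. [false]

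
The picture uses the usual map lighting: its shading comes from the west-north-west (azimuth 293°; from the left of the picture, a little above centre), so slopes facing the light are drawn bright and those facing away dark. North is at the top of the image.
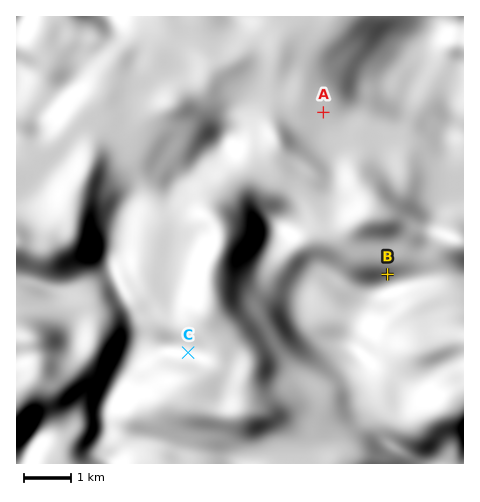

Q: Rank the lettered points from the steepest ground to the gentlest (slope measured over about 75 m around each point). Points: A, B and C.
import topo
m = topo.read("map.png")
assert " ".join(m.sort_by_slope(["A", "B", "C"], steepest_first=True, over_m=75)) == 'B C A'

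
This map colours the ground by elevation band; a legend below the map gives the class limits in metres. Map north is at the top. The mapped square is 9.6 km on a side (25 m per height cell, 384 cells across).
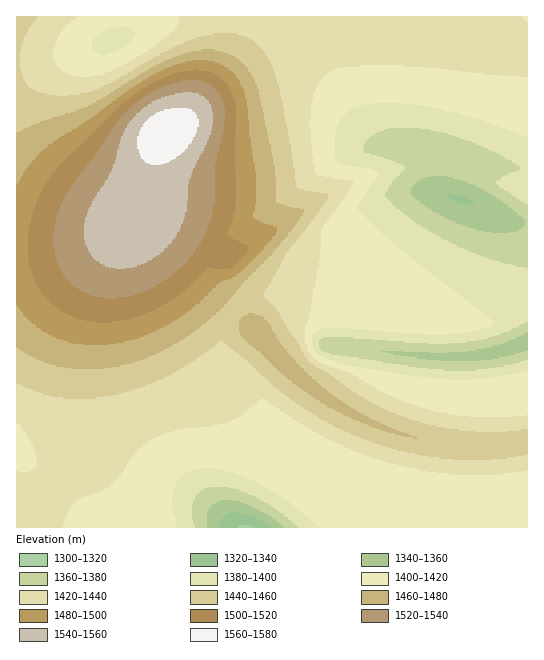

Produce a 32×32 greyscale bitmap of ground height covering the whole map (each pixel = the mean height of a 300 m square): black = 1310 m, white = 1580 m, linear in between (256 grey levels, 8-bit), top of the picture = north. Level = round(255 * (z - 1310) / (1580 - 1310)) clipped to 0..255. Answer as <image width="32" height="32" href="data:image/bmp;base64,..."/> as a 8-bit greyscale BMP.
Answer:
<image width="32" height="32" href="data:image/bmp;base64,Qk02CAAAAAAAADYEAAAoAAAAIAAAACAAAAABAAgAAAAAAAAEAAATCwAAEwsAAAABAAAAAAAAAAAAAAEBAQACAgIAAwMDAAQEBAAFBQUABgYGAAcHBwAICAgACQkJAAoKCgALCwsADAwMAA0NDQAODg4ADw8PABAQEAAREREAEhISABMTEwAUFBQAFRUVABYWFgAXFxcAGBgYABkZGQAaGhoAGxsbABwcHAAdHR0AHh4eAB8fHwAgICAAISEhACIiIgAjIyMAJCQkACUlJQAmJiYAJycnACgoKAApKSkAKioqACsrKwAsLCwALS0tAC4uLgAvLy8AMDAwADExMQAyMjIAMzMzADQ0NAA1NTUANjY2ADc3NwA4ODgAOTk5ADo6OgA7OzsAPDw8AD09PQA+Pj4APz8/AEBAQABBQUEAQkJCAENDQwBEREQARUVFAEZGRgBHR0cASEhIAElJSQBKSkoAS0tLAExMTABNTU0ATk5OAE9PTwBQUFAAUVFRAFJSUgBTU1MAVFRUAFVVVQBWVlYAV1dXAFhYWABZWVkAWlpaAFtbWwBcXFwAXV1dAF5eXgBfX18AYGBgAGFhYQBiYmIAY2NjAGRkZABlZWUAZmZmAGdnZwBoaGgAaWlpAGpqagBra2sAbGxsAG1tbQBubm4Ab29vAHBwcABxcXEAcnJyAHNzcwB0dHQAdXV1AHZ2dgB3d3cAeHh4AHl5eQB6enoAe3t7AHx8fAB9fX0Afn5+AH9/fwCAgIAAgYGBAIKCggCDg4MAhISEAIWFhQCGhoYAh4eHAIiIiACJiYkAioqKAIuLiwCMjIwAjY2NAI6OjgCPj48AkJCQAJGRkQCSkpIAk5OTAJSUlACVlZUAlpaWAJeXlwCYmJgAmZmZAJqamgCbm5sAnJycAJ2dnQCenp4An5+fAKCgoAChoaEAoqKiAKOjowCkpKQApaWlAKampgCnp6cAqKioAKmpqQCqqqoAq6urAKysrACtra0Arq6uAK+vrwCwsLAAsbGxALKysgCzs7MAtLS0ALW1tQC2trYAt7e3ALi4uAC5ubkAurq6ALu7uwC8vLwAvb29AL6+vgC/v78AwMDAAMHBwQDCwsIAw8PDAMTExADFxcUAxsbGAMfHxwDIyMgAycnJAMrKygDLy8sAzMzMAM3NzQDOzs4Az8/PANDQ0ADR0dEA0tLSANPT0wDU1NQA1dXVANbW1gDX19cA2NjYANnZ2QDa2toA29vbANzc3ADd3d0A3t7eAN/f3wDg4OAA4eHhAOLi4gDj4+MA5OTkAOXl5QDm5uYA5+fnAOjo6ADp6ekA6urqAOvr6wDs7OwA7e3tAO7u7gDv7+8A8PDwAPHx8QDy8vIA8/PzAPT09AD19fUA9vb2APf39wD4+PgA+fn5APr6+gD7+/sA/Pz8AP39/QD+/v4A////AGppaGhnZmZkYVpNOSMVFCE1SFVbXl9fX19gYGBhYWJiamloaGhnZmRgWEs7LioxPkxXXF9fX19fX19fX19fX2BpaWhoaGhnZWBZT0VAQkpTWl5gYGBfX19eXl5eXl5eXWhoaWlpaWhmYlxWUlJVWl5gYWFhYGBfYWNnaWtsa2poZ2hqamtqaWdlYV9dXmBiY2NjYmFiZWxyd3t9f4B/fntnamtsbGxramhmZWVlZWVlZGRjaHB4f4WJiomHhoWFhWptb3Bwb25sa2ppaGhoZ2ZlZ295g4uNiIJ8d3RxcHFzcHN1dnZ1dHJvbWxqamloZ2t2gYuPiH92bmhjYF5dXV54e35/f358eXZzcG1ramlteoeRjoJ3bGRgXl1bWllYV4GEh4mJiIaDf3t2cm5sb3yKk4x9cGRdWVVST01OUFNViY6SlJWUko+KhX95dHJ9i5WMcVdMRkA7NzQxMC8xNj6SmJygoaGgnJeRioJ7f42Xj31XOzk5Ojw/QEFAPTYuKJqhp6uur62qpZ6WjYWIlJWDcWBWVldZWltaWlhWUUo+oqqxtrq8u7iyq6OZj4mMiHhraGZlY2JgXlxaWFZUUlCosbnAxcfHxcC4r6WajoV8cmxoZmVjYV9dWlhWU1FPTq23wMjO0tPRzMW7sKadjYB2bmlmZGJgXVtYVVJPTEpIsLvFztXa29rW0Ma7uLaijHxyamZjYF5bV1RQTEhFQ0GxvMjR2d/i4t7Yz8S8ubKgiXZsZWFeW1dSTklEPzs5ObC8yNLb4uXm5N7Wy76yq6abhXFlX1tWUUtFPjgyLy8xrrrF0Nrh5ujm4drPw7SmnJiRgGxeVlBJQTkwKSQkKDCqtcHM1t7k5+bi29HFt6iZjIaDeGZXS0A2KyIdHyc0QqWwu8bQ2eHl5uPc0sW3qJmJe3Nwa2BRQjUrJigwOkNIn6izvcjT3ufr6eHUxranmIh5al9ZVlBIPjc1Njk9QESYoKmzvszc6vLz69zJtqWVhndoW05GQDs2NDQ2O0BGS5GXnaaxwtbp9/v15tC4o5KDdGdaT0dBPDs7PkNHTFFUioyQlqCxyN/v9vXp1Lqij39yZ1xTTkpJSUpNUFNWWVuDgoKFjJqvyNvl5+LRuJ+LfXFoX1lWVVRVVlhaXF5gYX15dXR2f5CnvcvS0MSwmYd6cWpkYF5eXl5fYGJjZGVlenJrZmNmcYOYqrS2r6CQgnhxbGhmZWVlZmZnZ2hoaWl5cGdeWVdbZnaGk5iWjoV8dnJvbWxra2trbGxsbGxsa3tyaF9XU1NYYW14f4F/fHh2c3JxcXBwcHBwcHBvb21rfndvZl9ZV1hdZGtydnd4d3Z2dXV1dHR0c3Nzc3Jxbmo="/>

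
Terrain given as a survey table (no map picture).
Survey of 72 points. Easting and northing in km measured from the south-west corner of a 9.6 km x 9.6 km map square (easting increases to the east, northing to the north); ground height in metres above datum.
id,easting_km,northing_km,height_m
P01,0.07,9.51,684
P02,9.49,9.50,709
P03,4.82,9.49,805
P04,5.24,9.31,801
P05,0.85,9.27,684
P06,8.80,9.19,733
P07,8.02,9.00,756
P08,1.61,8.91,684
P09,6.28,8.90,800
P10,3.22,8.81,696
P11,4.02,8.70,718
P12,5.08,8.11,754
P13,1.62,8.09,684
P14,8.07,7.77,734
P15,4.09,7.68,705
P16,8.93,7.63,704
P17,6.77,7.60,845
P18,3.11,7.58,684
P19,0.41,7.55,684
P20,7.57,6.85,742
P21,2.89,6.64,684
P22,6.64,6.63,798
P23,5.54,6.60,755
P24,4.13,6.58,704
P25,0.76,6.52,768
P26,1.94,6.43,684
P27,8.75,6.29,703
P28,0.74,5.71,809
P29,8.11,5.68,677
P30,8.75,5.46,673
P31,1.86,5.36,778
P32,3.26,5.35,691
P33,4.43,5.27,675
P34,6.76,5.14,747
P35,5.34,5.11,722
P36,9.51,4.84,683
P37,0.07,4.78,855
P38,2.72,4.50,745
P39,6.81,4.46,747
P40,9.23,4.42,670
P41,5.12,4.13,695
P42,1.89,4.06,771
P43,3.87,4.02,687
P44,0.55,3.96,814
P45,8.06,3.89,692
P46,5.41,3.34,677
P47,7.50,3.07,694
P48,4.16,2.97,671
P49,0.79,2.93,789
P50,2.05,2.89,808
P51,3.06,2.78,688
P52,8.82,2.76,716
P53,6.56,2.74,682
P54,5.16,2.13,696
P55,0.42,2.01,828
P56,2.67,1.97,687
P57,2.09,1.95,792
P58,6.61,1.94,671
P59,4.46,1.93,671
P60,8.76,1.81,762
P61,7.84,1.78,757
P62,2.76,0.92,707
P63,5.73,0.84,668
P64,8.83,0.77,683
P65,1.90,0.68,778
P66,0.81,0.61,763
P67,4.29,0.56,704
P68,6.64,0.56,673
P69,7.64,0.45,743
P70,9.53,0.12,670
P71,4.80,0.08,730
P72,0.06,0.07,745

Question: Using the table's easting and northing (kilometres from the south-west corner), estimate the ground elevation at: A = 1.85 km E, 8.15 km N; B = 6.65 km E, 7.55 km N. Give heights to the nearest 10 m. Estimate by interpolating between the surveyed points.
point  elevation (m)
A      680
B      860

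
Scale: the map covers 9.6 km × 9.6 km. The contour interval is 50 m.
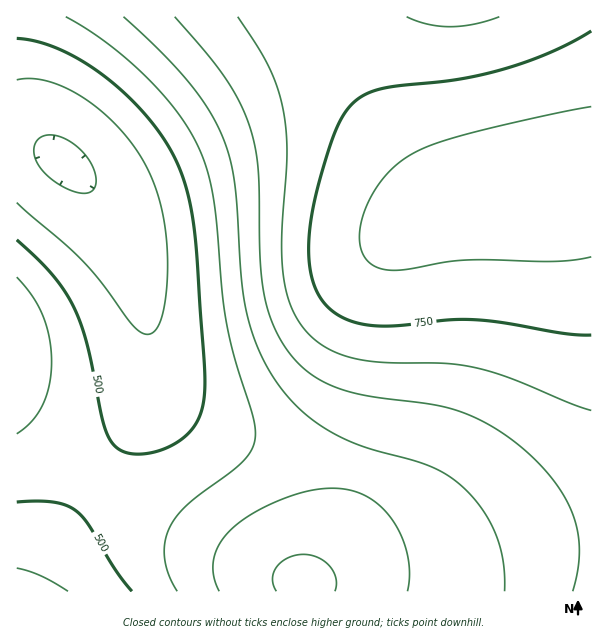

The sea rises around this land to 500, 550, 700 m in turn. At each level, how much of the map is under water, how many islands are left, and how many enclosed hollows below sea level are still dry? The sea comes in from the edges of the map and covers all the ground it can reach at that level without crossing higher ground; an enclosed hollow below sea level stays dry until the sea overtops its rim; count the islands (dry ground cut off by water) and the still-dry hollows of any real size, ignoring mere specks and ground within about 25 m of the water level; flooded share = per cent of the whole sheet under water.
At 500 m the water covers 18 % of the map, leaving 0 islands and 0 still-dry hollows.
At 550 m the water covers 31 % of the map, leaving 0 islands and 0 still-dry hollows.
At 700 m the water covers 67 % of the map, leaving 0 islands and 0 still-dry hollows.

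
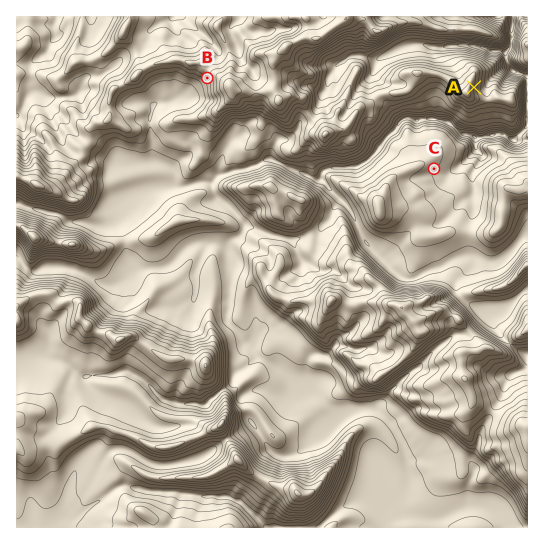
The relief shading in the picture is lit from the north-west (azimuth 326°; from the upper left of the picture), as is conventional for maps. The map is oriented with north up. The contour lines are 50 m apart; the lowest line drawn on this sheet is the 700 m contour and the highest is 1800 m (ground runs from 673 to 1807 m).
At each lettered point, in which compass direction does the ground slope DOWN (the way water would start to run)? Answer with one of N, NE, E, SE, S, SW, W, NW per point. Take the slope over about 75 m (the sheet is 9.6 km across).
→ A E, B SW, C SE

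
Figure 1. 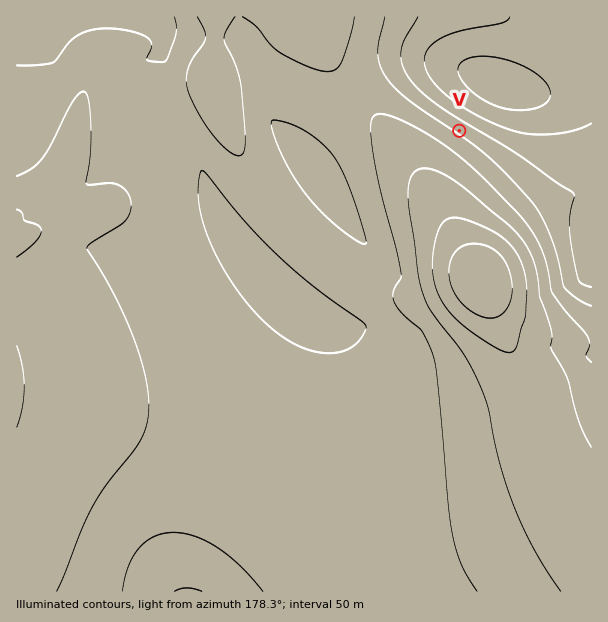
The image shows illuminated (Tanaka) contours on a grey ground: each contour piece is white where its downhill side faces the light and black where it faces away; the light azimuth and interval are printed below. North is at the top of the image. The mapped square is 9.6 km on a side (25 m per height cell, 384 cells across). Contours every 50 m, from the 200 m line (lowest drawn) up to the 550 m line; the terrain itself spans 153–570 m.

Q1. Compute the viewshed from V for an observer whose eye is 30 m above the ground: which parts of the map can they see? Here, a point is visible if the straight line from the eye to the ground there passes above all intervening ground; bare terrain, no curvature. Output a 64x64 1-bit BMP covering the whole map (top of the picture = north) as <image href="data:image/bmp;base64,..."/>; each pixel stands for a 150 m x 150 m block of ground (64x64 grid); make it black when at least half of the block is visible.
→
<image width="64" height="64" href="data:image/bmp;base64,Qk0+AgAAAAAAAD4AAAAoAAAAQAAAAEAAAAABAAEAAAAAAAACAAATCwAAEwsAAAIAAAAAAAAA////AAAAAAAAAP///////wAB////////AAP///////8AA////////wAH////////AA////////8AH////////wAP////////AAf///////8AAf///////wAAAD//////AAAAD/////8AAAAD/////wAAAAH/////AAAAAP////8AAAAAf////wAAAAA/////AAAAAB////8AAAAAH////wAAAAAP////AAAAAA////8AAAAAB////wAAAAAH////AAAAAAf///8AAAAAB////gAAAAAH///8AAAAAAf///8AAAAAD////wAAAAAP///+AAAAAA////wAAAAAH///+AAAAAA////4AAAAAH////AAAAAA8P//+AAAAAOAP//+AAAABwA///8AAAAMAH/j/wAAABgA/8H/AAAAMAH/wf8AAABAA//B/wAAAAAH/+H/AAAAgA////8AAAAAH////wAAAAA/////AAAAAH////gAAAAAf///8AAAAAD////gAAAAAf///8AAAAAB////gEAcEAP///8A4B/gB////gDgH+AH///8APAf4A////wA8B/gD///+ADwH8Af///gAPAfwB///wAA+A/AH/+AAAD4D8A//AAAAPwD4D/4AAAA/AHgP+AAAAD8APB/wAAAAP4AcH8AAAAA/wfwfgAAAADx//B8AAAAAA=="/>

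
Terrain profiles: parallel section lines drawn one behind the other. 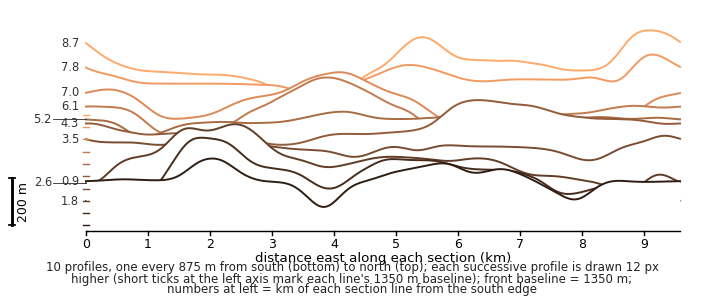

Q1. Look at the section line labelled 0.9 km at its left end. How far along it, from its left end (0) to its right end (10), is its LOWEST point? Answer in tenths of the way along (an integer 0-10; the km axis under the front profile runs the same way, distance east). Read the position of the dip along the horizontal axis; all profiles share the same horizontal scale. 4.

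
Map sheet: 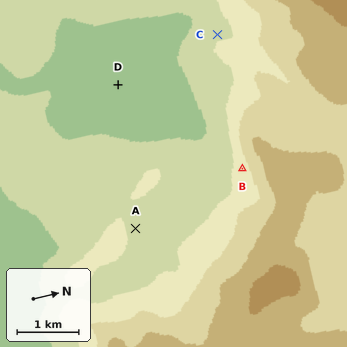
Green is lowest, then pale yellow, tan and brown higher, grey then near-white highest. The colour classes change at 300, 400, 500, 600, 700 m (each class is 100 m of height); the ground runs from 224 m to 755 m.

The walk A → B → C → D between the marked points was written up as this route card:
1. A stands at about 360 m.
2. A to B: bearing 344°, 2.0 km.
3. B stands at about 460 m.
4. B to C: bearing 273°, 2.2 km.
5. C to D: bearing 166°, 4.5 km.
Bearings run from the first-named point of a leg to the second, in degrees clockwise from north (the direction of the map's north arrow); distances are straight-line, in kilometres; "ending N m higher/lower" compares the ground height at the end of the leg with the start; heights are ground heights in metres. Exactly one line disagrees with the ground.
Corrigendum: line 5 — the distance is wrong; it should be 1.8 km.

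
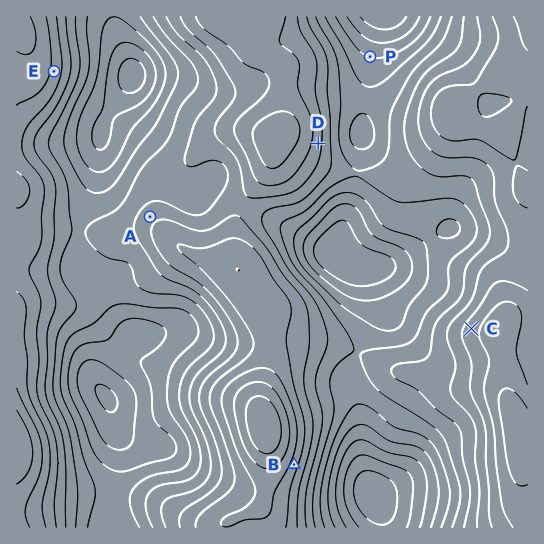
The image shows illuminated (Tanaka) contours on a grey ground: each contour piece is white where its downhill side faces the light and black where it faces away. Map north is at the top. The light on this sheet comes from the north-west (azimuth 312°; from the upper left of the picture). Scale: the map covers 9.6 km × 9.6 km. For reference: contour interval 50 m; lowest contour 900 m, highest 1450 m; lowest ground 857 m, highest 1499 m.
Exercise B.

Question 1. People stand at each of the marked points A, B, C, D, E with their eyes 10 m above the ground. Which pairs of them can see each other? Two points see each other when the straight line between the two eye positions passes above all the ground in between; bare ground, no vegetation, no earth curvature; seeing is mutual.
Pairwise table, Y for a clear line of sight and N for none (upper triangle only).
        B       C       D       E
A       N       N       N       Y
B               Y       N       N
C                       Y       Y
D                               N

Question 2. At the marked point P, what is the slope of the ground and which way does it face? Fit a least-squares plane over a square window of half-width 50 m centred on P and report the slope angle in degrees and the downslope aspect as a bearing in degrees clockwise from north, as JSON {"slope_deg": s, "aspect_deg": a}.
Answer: {"slope_deg": 8, "aspect_deg": 16}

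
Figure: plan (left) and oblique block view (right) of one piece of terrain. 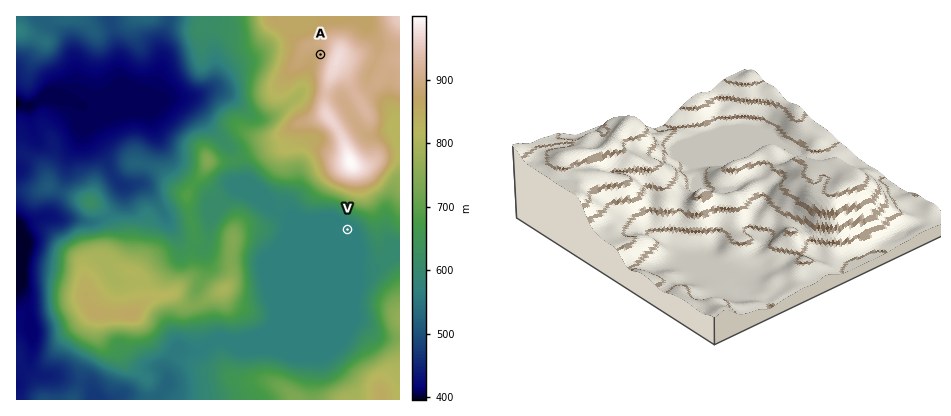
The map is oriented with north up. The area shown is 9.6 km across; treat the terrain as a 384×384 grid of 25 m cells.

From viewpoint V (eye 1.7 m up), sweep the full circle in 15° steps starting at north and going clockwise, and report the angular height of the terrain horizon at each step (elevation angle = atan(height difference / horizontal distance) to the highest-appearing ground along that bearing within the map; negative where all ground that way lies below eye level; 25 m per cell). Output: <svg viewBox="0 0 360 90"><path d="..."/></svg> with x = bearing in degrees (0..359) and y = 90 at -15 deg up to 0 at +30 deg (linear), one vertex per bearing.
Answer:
<svg viewBox="0 0 360 90"><path d="M0 27l15 1 15 4 15 6 15 4 15 4 15 3 15 3 15 3 15-2 15-2 15 1 15 2 15 2 15 1 15 1 15-4 15 0 15-1 15 4 15-1 15-5 15-8 15-11"/></svg>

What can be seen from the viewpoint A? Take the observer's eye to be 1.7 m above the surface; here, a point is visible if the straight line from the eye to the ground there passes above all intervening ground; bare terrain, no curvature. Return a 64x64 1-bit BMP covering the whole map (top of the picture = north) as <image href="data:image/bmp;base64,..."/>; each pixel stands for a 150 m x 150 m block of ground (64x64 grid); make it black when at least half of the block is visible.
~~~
<image width="64" height="64" href="data:image/bmp;base64,Qk0+AgAAAAAAAD4AAAAoAAAAQAAAAEAAAAABAAEAAAAAAAACAAATCwAAEwsAAAIAAAAAAAAA////AAAAAAAAAAAAAAAAAAAAAAAAAAAAAAAAAAAAAAAAAAAAAAAAAAAAAAAAAAAAAAAAAAAAAAAAAAAAAAAAAAAAAAAAAAAAAAAAAAAAAAAAAAAAAAAAAAAAAAAAAAAAAAAAAAAAAAAAAAAAAAAAAAAAAAAAAAAAAAf8AAAAAAAAD/wAAAAAAAAP/gwAAAAAAB///AAAAAAAH7/8AAAAAAAfD/4AAAAAAB8P/gAAAAAAHz/+AAAAAAA///4AAAAAAD///AAAAAAAP//8AAAAAAD///4AAAAAAH//xgAAAAAAD/8GAAAAAAAAQAYAAAAAAAAABgAAAAAAAAAGAAAAAAAAAAYAAAAAAAAABgAAAAAAAAAOAAAAAAAAAA4AAAAAAAAAAgAAAAAAAAAAAAAAAAAAAAAAAAAAAAAAAIAAAAAAAAAAwAAAAAAAAACAAAAAAAAAAAAAAAAAAAAAAAAAAAAAAAAAAAAAAAAAAABgAAAAAAAAABgAAAAAAAAADwAAAAAAAAAHgAAAAAAAAAAAAAAAAAAAAAAAAAAAAAAAAAAAAAAAAAAAAAAAAAAAAAAAAAAAAAAAAAAAAAAAAAIAAAAAAAAAA7AAAAAAAAAB8AAAAAAAAAHwAAAAAAAAAPAAAAAAAAAAIAAAAAAAAAAAAAAAAAAAAAAAAAAAAAAAAAAAAAAAAAAAAA=="/>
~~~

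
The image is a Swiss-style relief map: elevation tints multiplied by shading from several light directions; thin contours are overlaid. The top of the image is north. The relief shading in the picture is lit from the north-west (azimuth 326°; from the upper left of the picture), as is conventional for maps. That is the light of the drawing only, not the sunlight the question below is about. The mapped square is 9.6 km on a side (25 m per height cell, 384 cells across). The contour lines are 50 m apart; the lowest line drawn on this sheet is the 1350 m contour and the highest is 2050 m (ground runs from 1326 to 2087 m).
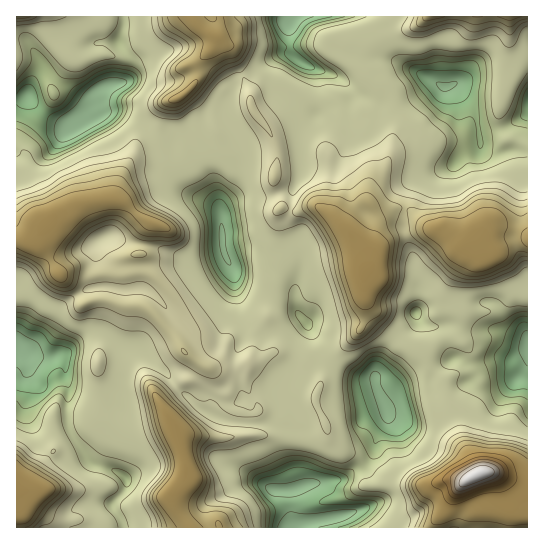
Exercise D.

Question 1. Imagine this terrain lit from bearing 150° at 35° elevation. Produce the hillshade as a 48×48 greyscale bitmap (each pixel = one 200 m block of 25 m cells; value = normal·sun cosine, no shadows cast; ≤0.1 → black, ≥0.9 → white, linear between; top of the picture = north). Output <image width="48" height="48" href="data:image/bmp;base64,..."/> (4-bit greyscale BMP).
<image width="48" height="48" href="data:image/bmp;base64,Qk32BAAAAAAAAHYAAAAoAAAAMAAAADAAAAABAAQAAAAAAIAEAAATCwAAEwsAABAAAAAAAAAAAAAAABEREQAiIiIAMzMzAERERABVVVUAZmZmAHd3dwCIiIgAmZmZAKqqqgC7u7sAzMzMAN3d3QDu7u4A////AM7rqZmJmIiJhmeZu8uqqWMBaIU5y7u6q73tupmIiIial1V4mbqqu7lTR4hXvKqqqpre26qpZleau3Vnd4iImr3ad3mYrduqmZmsuqmpZBF6zaiIeZmHdmi8qFaZjP/sqYdleIiJhjA4q6mazcu6qoZ4mDAkRL7+unVFeIiaqXMnqJms3u3MzMp2Z1AAAASJqVRomZmrqpdYqbqrzd7czMuWVmUwAAAUZUd4maqqmYd5vdy7u8zLuqqYVDV1ESABI1aIiZmZmHeJq6maqqqpmamIZDJnQiIiNFVpiZmZmGeIZ3eImZmZmamIdlRodVZmd2VYiImZl2eGV4iZmZmZmaqYiGZ4iIh2d3U1domZh2dleZmZmZmZmaqpmHZ5mIiGV2ZDVXmZhlZYqqqpmZmYmqqpmXaJmImXVXdlVXmZhTR5q7qqqZmYmrupmYeJmZmphod2ZGmphkaJqqqaqpmZib7bqpiZiZmqqYh3ZFipmHiaqZmZmqmZma7+uqmamaqrqYmalleZmYmZmYmHiZmYia3+yqmaqqu8uqqryniZmZmIiZiYiJmHeHvuypiJqqq8y7u6u6maqqmImZiJmZmHaGfO2pd4maq8zbu6q8uqu6mZmJmImZmZd3et7KeJmau83suqmbu6mpiZiJh3iZqql3is3LuJmaqrzaqryYmYiImZiYdFiZqql2es3Lupmquqq5mr7amZmZmYmYZDeZqZl2ea3rqZvN3bqZmKzLqqqqmJmXdTaJqZh2iZzLqZvN//26qYiaiJqqmZmYh1aZmZhmiZu7qpq7zv/sy6qZh3iau7qpl2eZmZdmiZvMqpmpms37qrzbl3es3tu6lmiZmZh3iYm8uqmZmZq4mazuypms3cu7lmiaqpiImIiamZmImZmGiZrO7rqZh4mrlmiau6mIh4mpZWd3iZh0V4ms3cuENHiblmiJmZmIeJmZUyI1Z3ZhE1eJqrp1Z5m8p3h3dVVmeJh3VDIRNVVTIRNWZ4iJmazMuYiZhRNFZomGZ3ZSI1ZnZCE0RWiamavMupiKqERVVnmpiYZlRGiIhkMjM1eqmZqrqZh5qYeHZnmqmpdVVXiIhyE0REaamZmamZh5qYiYZmiqmruXVWeIiFABVmaJmZmZmZiJmYiJh2eJmauph4iIeIUQA2eJmZmZmZmZmYiJmIeJmZqpl4iHebl0ABaJqqmZmZmZmZiJmZiJmHeJiJhmetypcxSJvduZmJmJmZmJmZmJiGZ3iLuXad7Kl0Nnjf+5mImJmZmZiJmZh2Zmd6y6h63sl0FFJL/rmHiZmYiIiZmZh3dmZpzdqIvu2oMlQ1ruuXiZh1VnmZmYiJmGVoreyZrO/tpmVXjO7JiHZEZ4mZmZu7y5Zom8upqs3tyoYjet79qWVoiamZms3d3cl4mqupmZqqmZhSSLzuy5eJqpmZqs3dzduZqaqpmaqpiZqpeJq8y5dWiZmZmrzMu8yqusyqmaq6iImqqYmbuYcxJWeJmIvty83M3e26qpqriHeaqYmauYhQATV4mGjf7M3d7w=="/>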